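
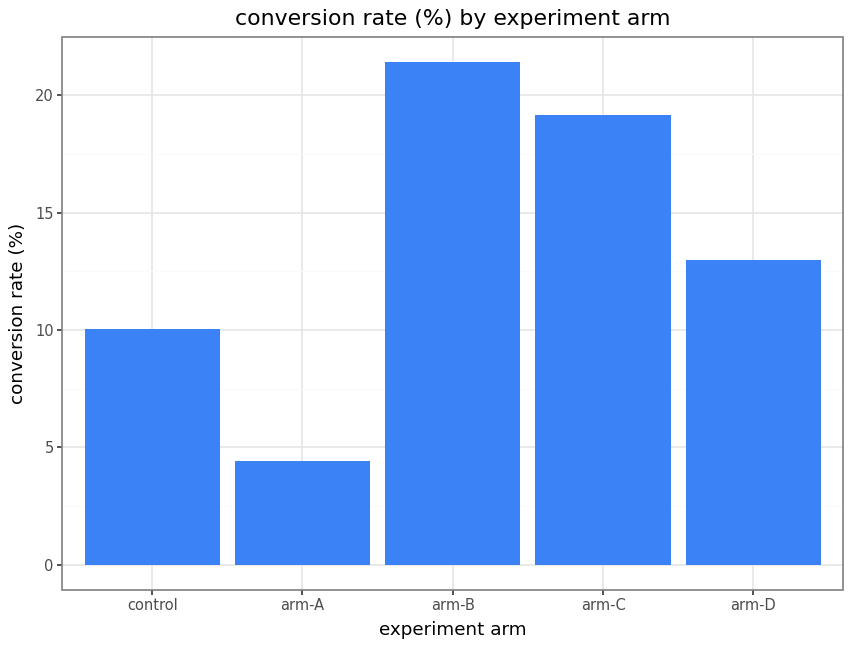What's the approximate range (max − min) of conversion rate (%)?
≈ 18

Max arm-B ≈ 22, min arm-A ≈ 4; range ≈ 18.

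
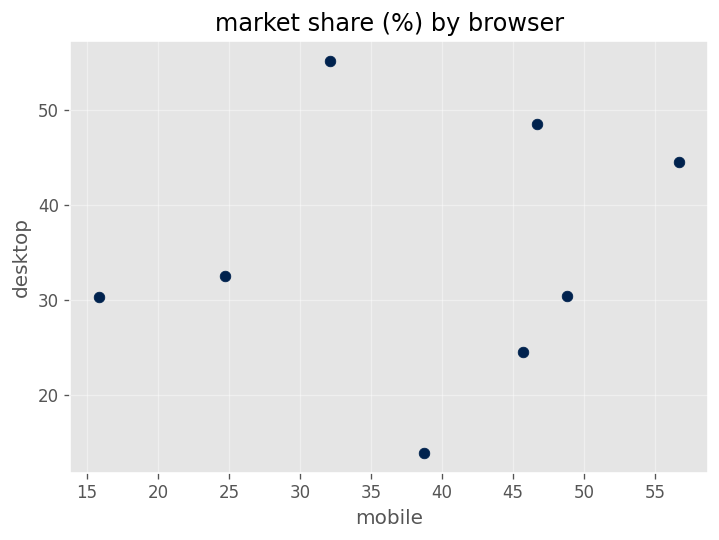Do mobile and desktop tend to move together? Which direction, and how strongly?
Points are roughly uncorrelated; weak (|r| ≈ 0.1).

no clear correlation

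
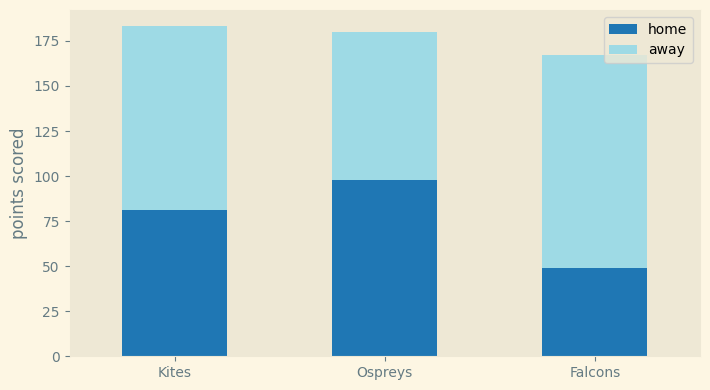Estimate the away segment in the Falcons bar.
away top ≈ 160, bottom ≈ 40; segment ≈ 120.

≈ 120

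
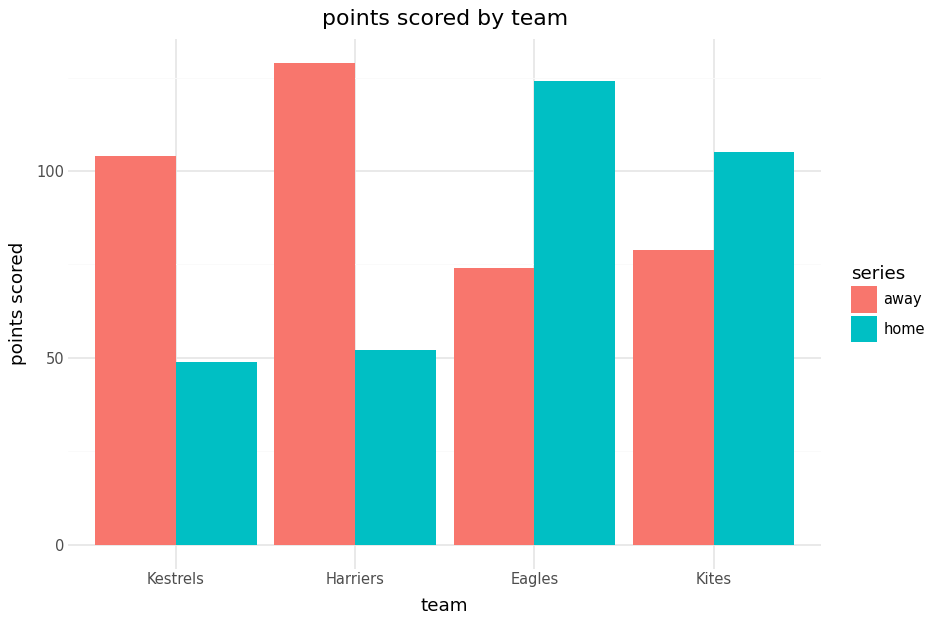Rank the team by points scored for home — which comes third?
Harriers

Top 4 for home: Eagles ≈ 120, Kites ≈ 100, Harriers ≈ 60, Kestrels ≈ 40.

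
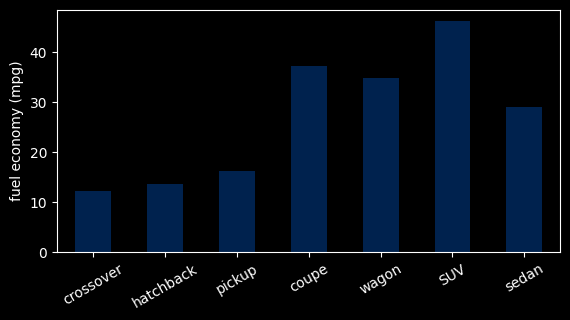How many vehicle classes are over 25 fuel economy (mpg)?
4

Above 25: coupe, wagon, SUV, sedan.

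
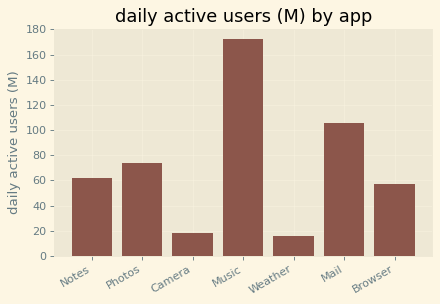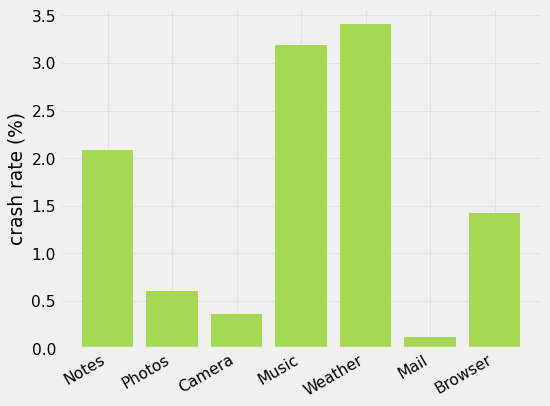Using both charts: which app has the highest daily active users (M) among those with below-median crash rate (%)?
Chart 2 median crash rate (%) ≈ 1.5; below-median apps: Photos, Camera, Mail. Among those, Mail has the highest daily active users (M) (≈ 100).

Mail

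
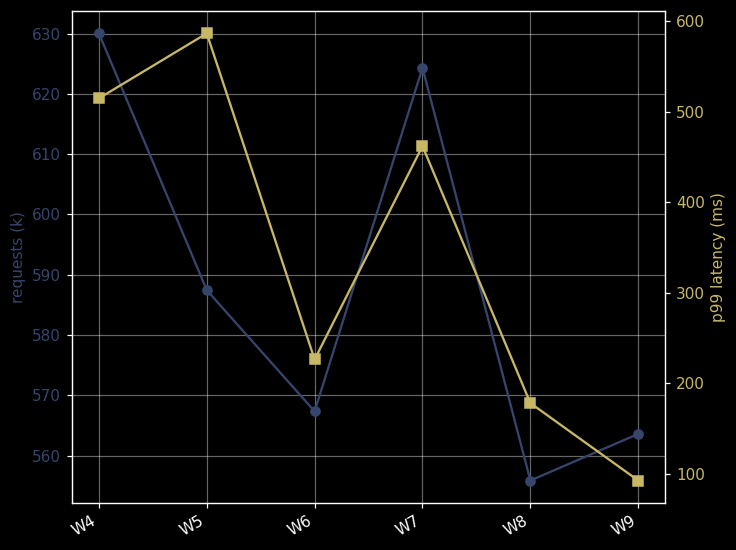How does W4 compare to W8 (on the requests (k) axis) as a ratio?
W4 ≈ 630, W8 ≈ 560; 630/560 ≈ 1.12.

≈ 1.12×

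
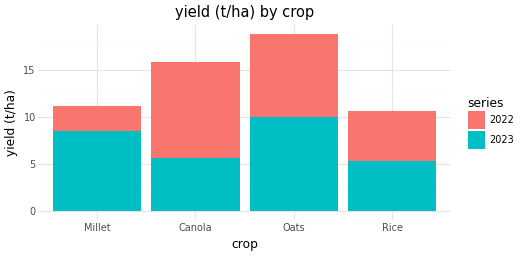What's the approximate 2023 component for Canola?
2023 top ≈ 6, bottom ≈ 0; segment ≈ 6.

≈ 6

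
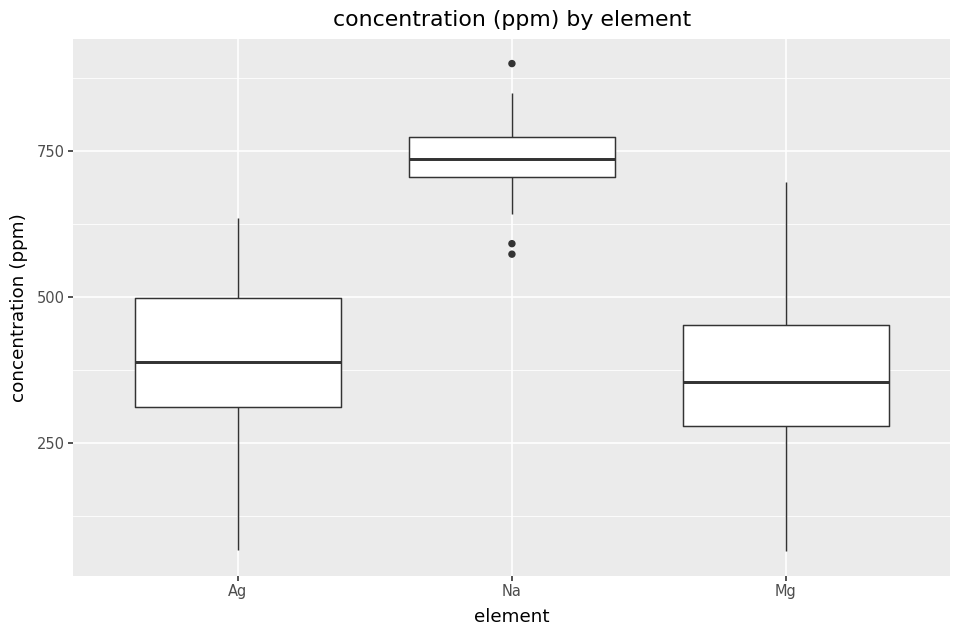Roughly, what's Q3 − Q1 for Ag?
≈ 200

Q3 ≈ 500, Q1 ≈ 300; IQR ≈ 200.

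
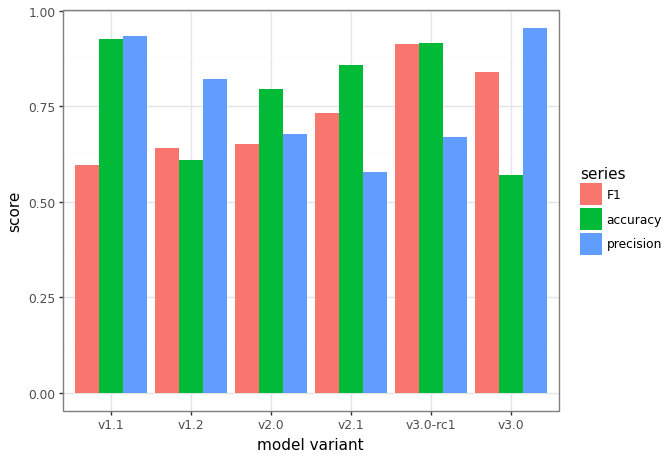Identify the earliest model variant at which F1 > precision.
v2.1

v2.0: F1 ≈ 0.7 vs precision ≈ 0.7 (not yet); v2.1: F1 ≈ 0.7 vs precision ≈ 0.6 (first crossover).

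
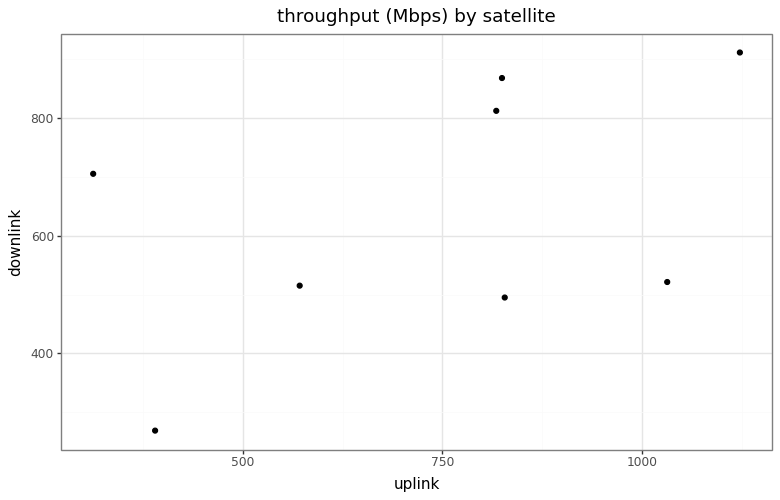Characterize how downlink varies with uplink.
Points are positively correlated; moderate (|r| ≈ 0.5).

positive, moderate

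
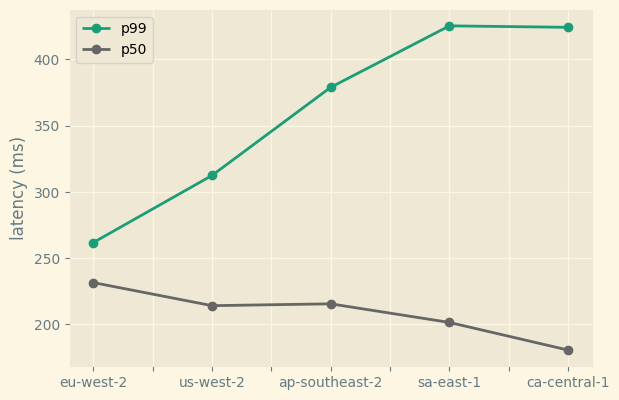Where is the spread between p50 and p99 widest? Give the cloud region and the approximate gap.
ca-central-1, ≈ 250 ms

ca-central-1: p50 ≈ 175, p99 ≈ 425 → gap ≈ 250. Next-largest (sa-east-1) is only ≈ 225.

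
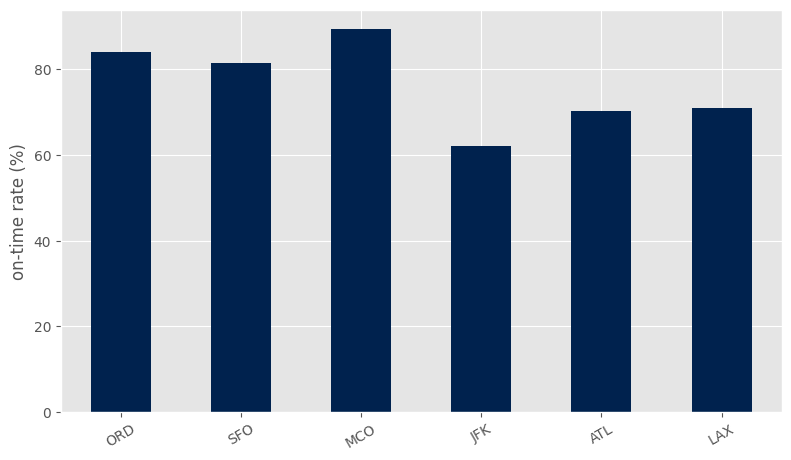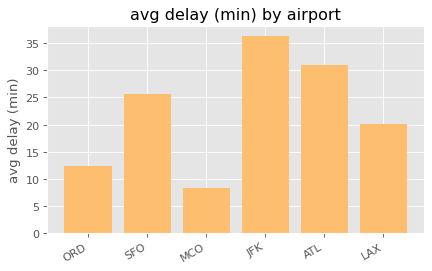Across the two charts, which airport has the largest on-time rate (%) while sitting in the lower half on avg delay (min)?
Chart 2 median avg delay (min) ≈ 25; below-median airports: ORD, MCO, LAX. Among those, MCO has the highest on-time rate (%) (≈ 90).

MCO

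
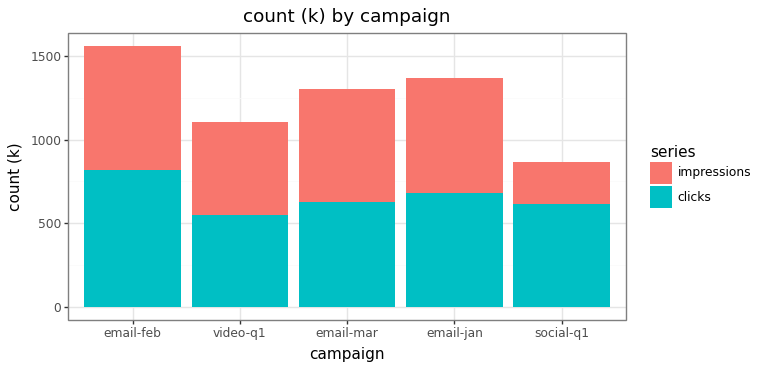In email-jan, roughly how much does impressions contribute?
≈ 800

impressions top ≈ 1400, bottom ≈ 600; segment ≈ 800.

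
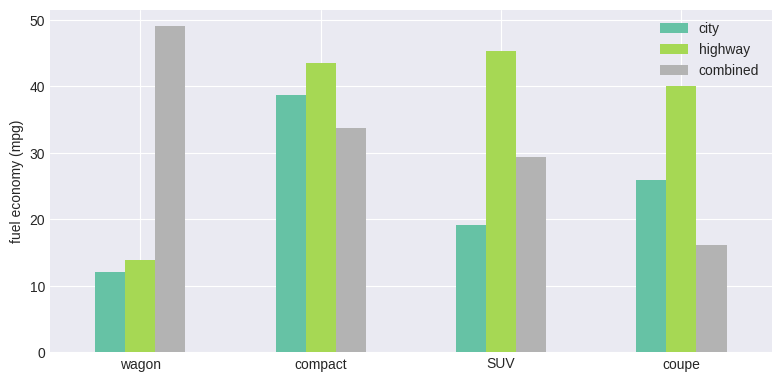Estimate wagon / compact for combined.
wagon ≈ 50, compact ≈ 35; 50/35 ≈ 1.43.

≈ 1.43×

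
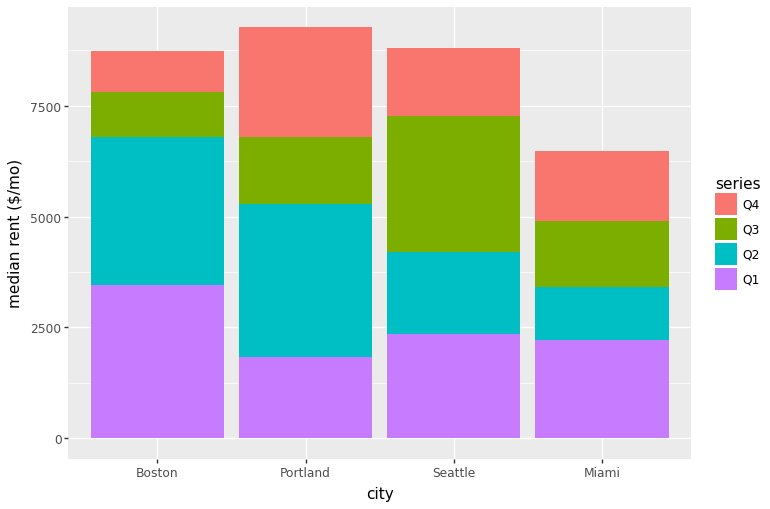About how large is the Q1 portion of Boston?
Q1 top ≈ 3000, bottom ≈ 0; segment ≈ 3000.

≈ 3000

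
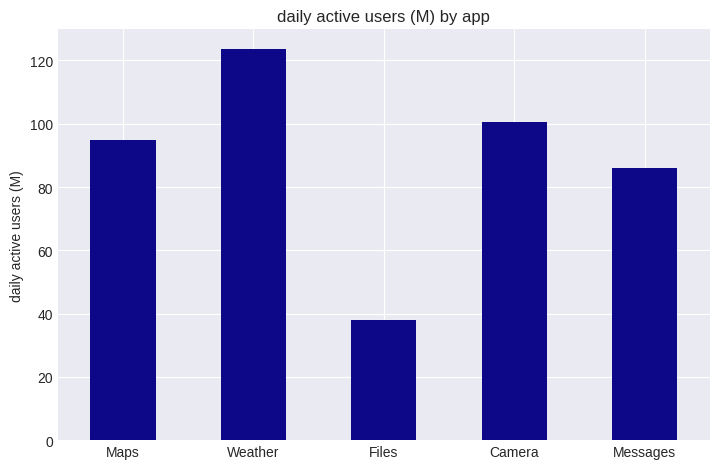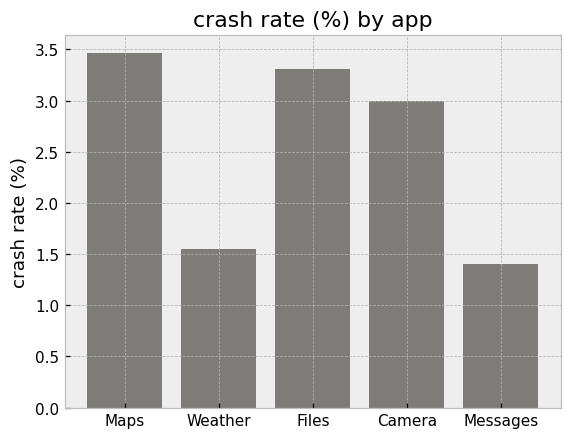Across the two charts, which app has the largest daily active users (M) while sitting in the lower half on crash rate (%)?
Weather

Chart 2 median crash rate (%) ≈ 3; below-median apps: Weather, Messages. Among those, Weather has the highest daily active users (M) (≈ 120).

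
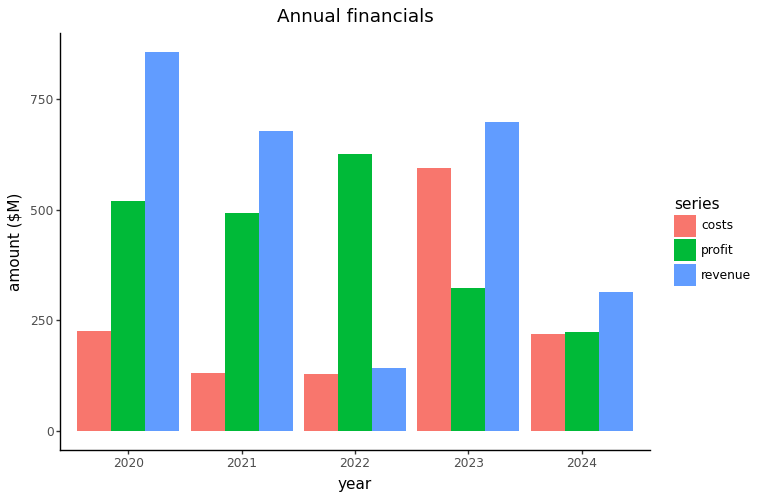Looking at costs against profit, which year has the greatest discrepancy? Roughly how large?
2022, ≈ 500 $M

2022: costs ≈ 100, profit ≈ 600 → gap ≈ 500. Next-largest (2021) is only ≈ 400.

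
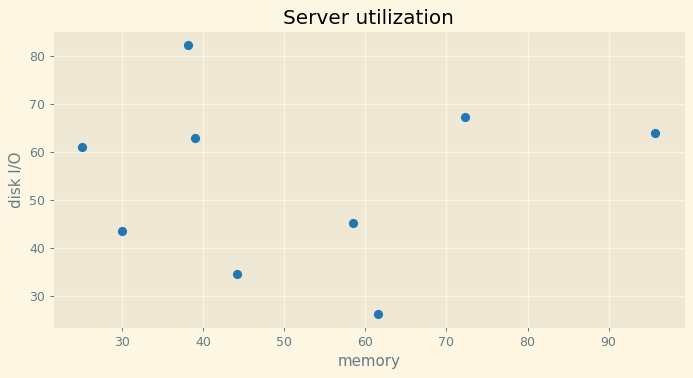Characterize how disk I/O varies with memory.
Points are roughly uncorrelated; weak (|r| ≈ 0.0).

no clear correlation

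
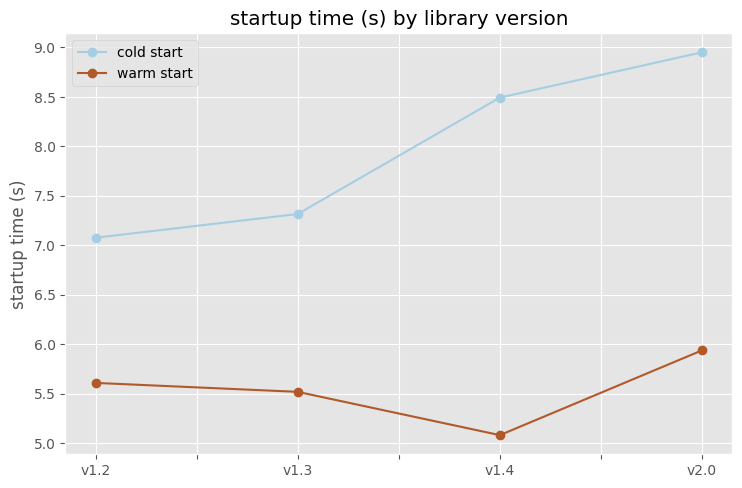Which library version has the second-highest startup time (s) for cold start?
v1.4

Top 3 for cold start: v2.0 ≈ 9.0, v1.4 ≈ 8.5, v1.3 ≈ 7.5.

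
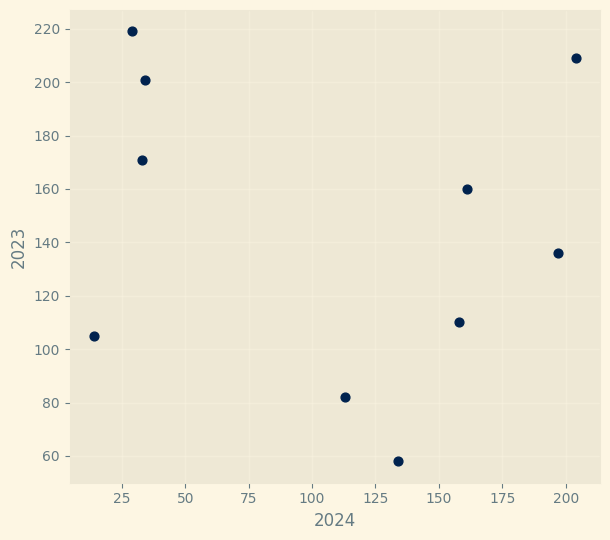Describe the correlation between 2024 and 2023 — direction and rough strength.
Points are roughly uncorrelated; weak (|r| ≈ 0.2).

no clear correlation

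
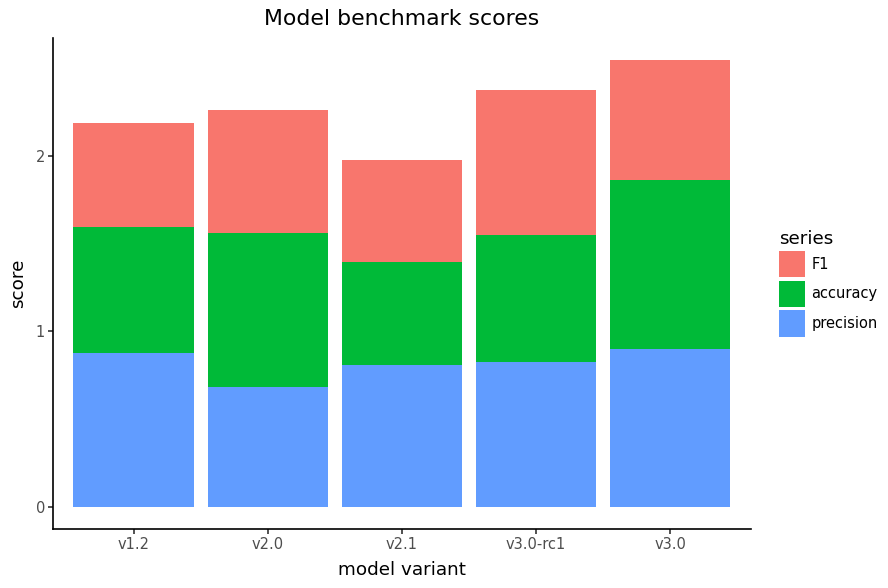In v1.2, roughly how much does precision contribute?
≈ 1.0

precision top ≈ 1.0, bottom ≈ 0.0; segment ≈ 1.0.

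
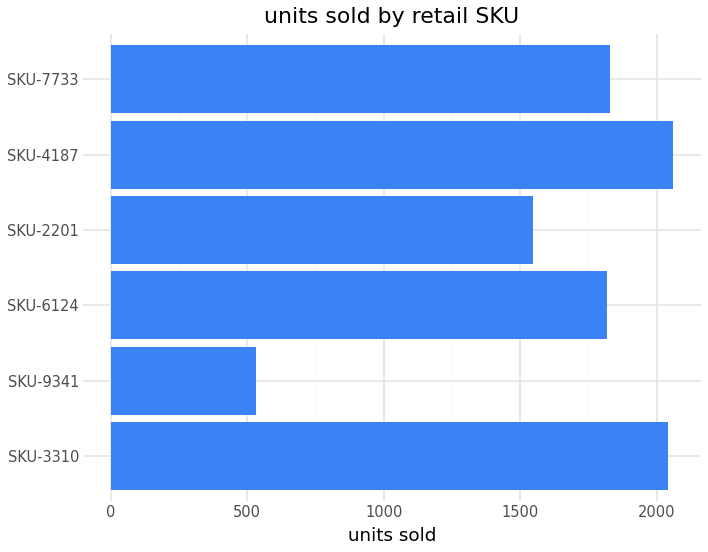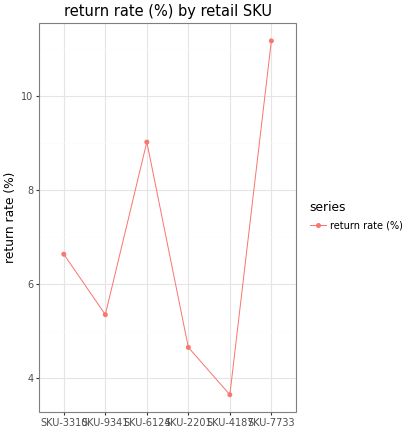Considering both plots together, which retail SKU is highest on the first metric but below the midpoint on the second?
Chart 2 median return rate (%) ≈ 6; below-median retail SKUs: SKU-9341, SKU-2201, SKU-4187. Among those, SKU-4187 has the highest units sold (≈ 2000).

SKU-4187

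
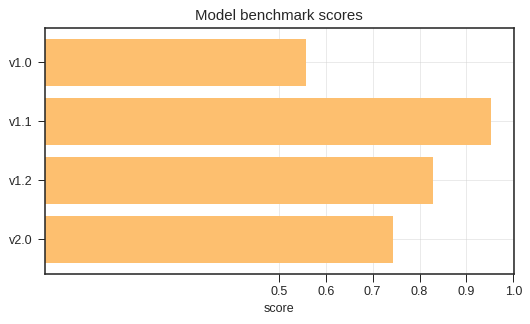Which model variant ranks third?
v2.0

Top 4: v1.1 ≈ 1.0, v1.2 ≈ 0.8, v2.0 ≈ 0.7, v1.0 ≈ 0.6.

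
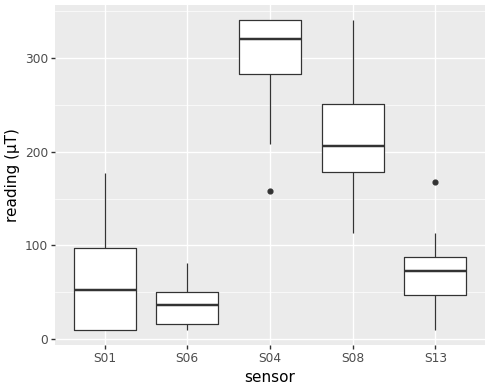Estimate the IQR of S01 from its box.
Q3 ≈ 100, Q1 ≈ 0; IQR ≈ 100.

≈ 100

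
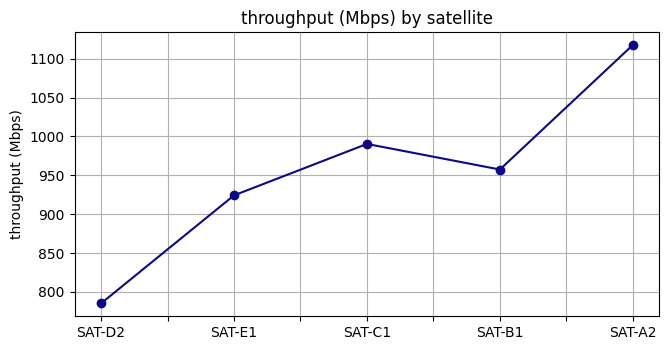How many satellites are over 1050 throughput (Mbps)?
1

Above 1050: SAT-A2.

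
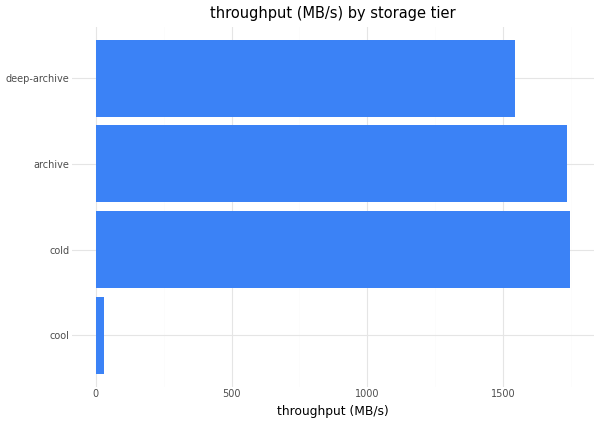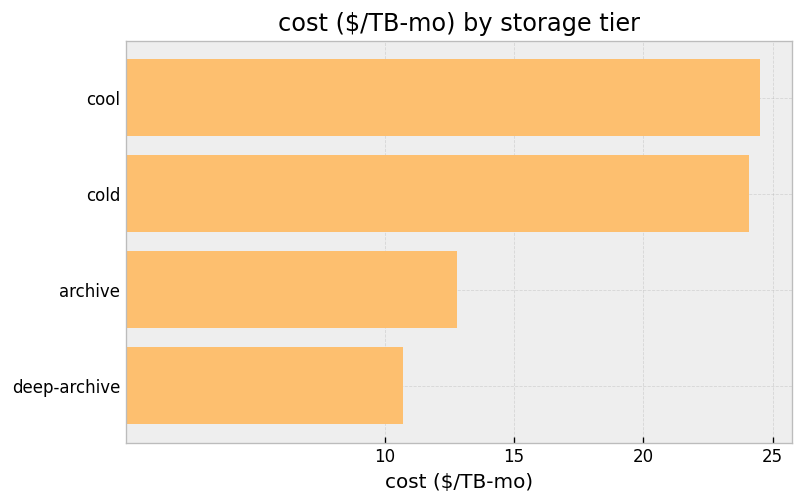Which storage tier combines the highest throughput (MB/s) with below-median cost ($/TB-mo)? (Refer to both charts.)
Chart 2 median cost ($/TB-mo) ≈ 20; below-median storage tiers: archive, deep-archive. Among those, archive has the highest throughput (MB/s) (≈ 1800).

archive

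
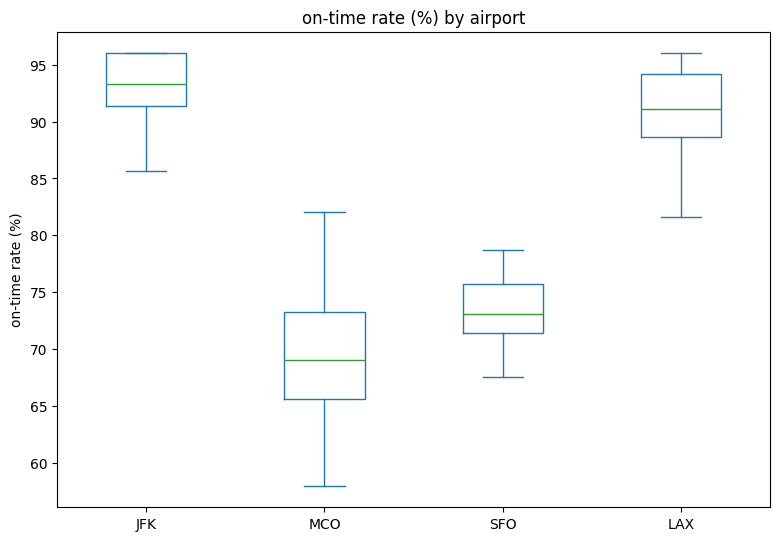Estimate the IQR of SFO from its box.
Q3 ≈ 75, Q1 ≈ 70; IQR ≈ 5.

≈ 5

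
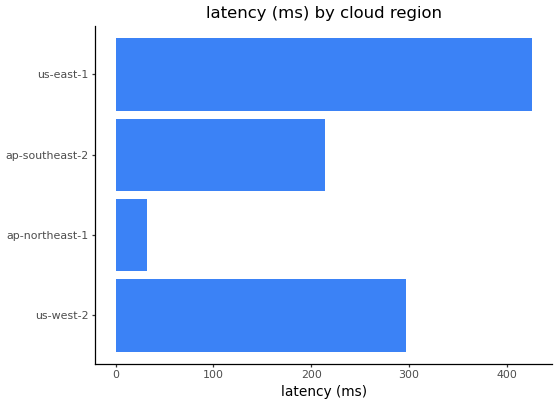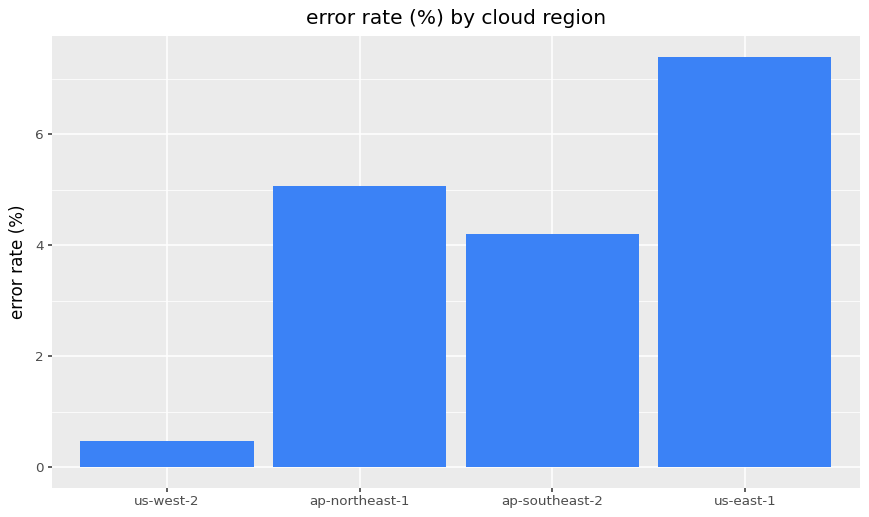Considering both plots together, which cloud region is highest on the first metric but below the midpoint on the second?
us-west-2

Chart 2 median error rate (%) ≈ 5; below-median cloud regions: us-west-2, ap-southeast-2. Among those, us-west-2 has the highest latency (ms) (≈ 300).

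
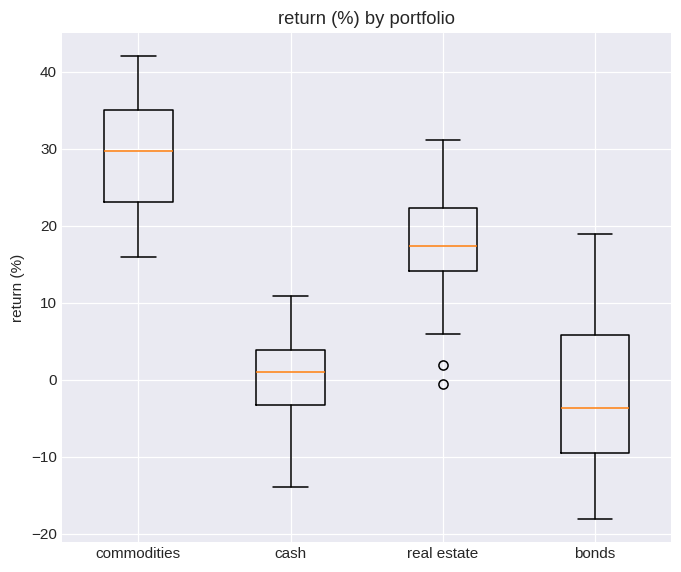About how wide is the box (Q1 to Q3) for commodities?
Q3 ≈ 35, Q1 ≈ 25; IQR ≈ 10.

≈ 10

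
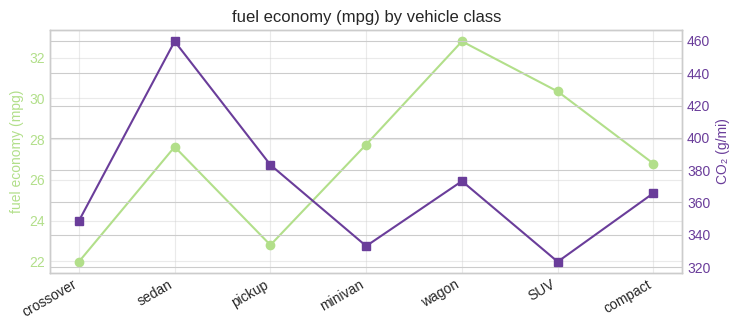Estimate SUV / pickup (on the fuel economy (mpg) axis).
SUV ≈ 30, pickup ≈ 23; 30/23 ≈ 1.3.

≈ 1.3×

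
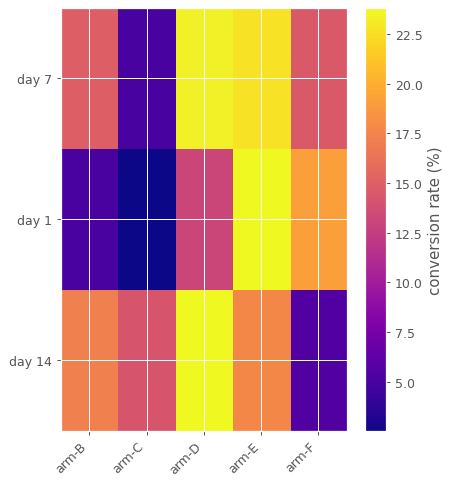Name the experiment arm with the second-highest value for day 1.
Top 3 for day 1: arm-E ≈ 24, arm-F ≈ 20, arm-D ≈ 14.

arm-F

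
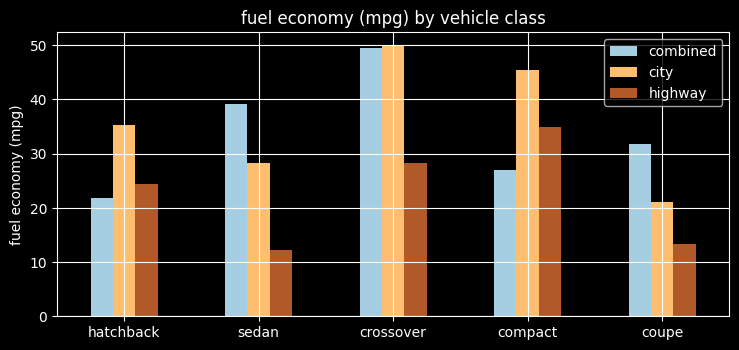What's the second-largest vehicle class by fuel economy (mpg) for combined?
Top 3 for combined: crossover ≈ 50, sedan ≈ 40, coupe ≈ 30.

sedan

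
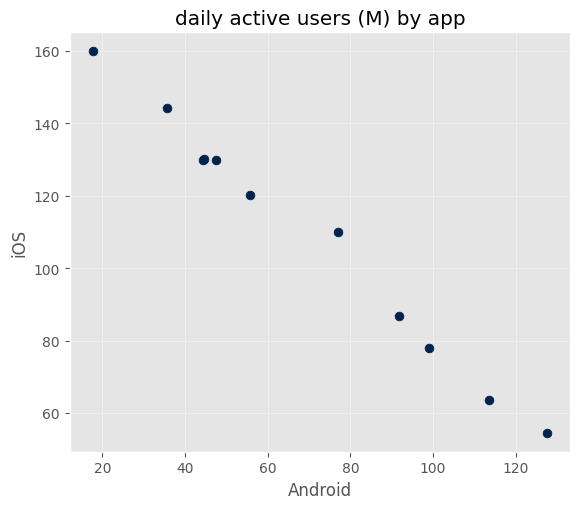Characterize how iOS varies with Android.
Points are negatively correlated; strong (|r| ≈ 1.0).

negative, strong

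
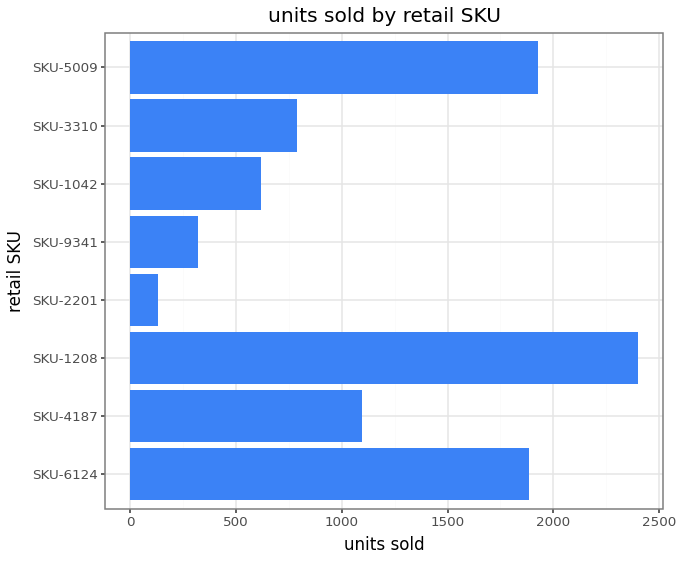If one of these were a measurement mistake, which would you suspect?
SKU-1208 ≈ 2400; the rest sit between ≈ 200 and ≈ 2000.

SKU-1208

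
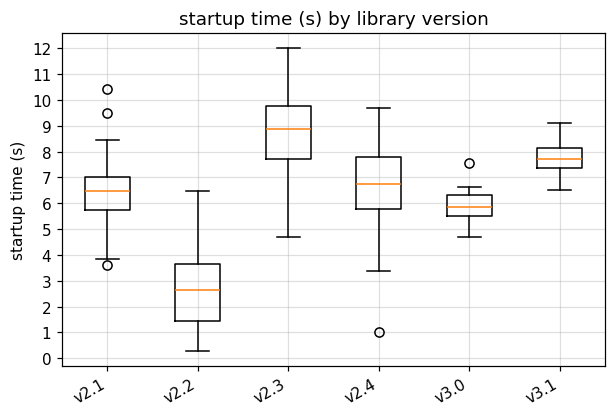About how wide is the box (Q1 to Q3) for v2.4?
Q3 ≈ 8, Q1 ≈ 6; IQR ≈ 2.

≈ 2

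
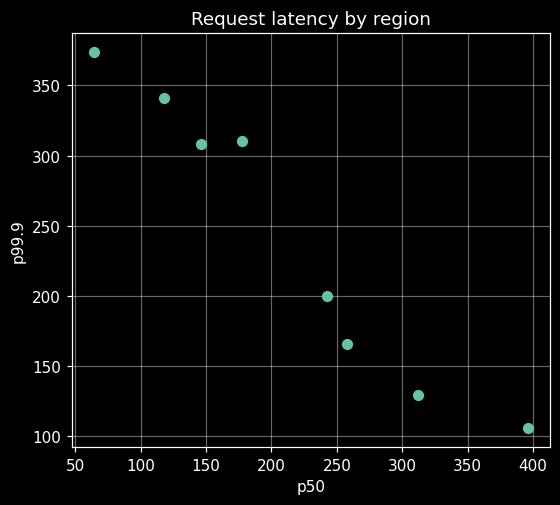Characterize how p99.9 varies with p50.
Points are negatively correlated; strong (|r| ≈ 1.0).

negative, strong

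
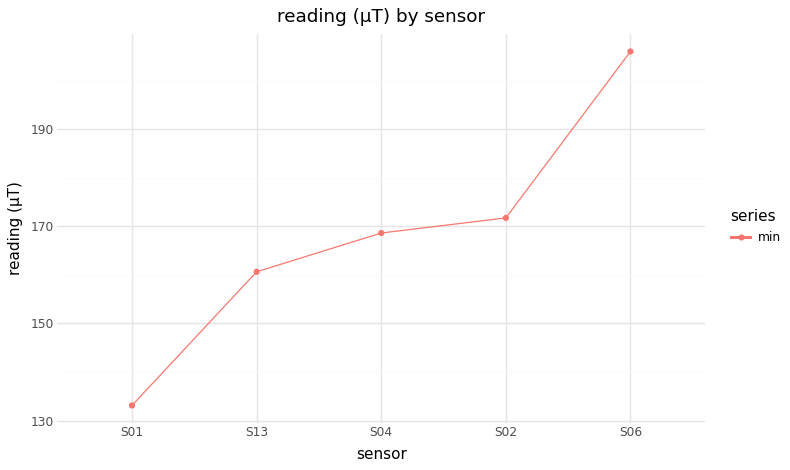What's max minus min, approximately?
Max S06 ≈ 210, min S01 ≈ 130; range ≈ 80.

≈ 80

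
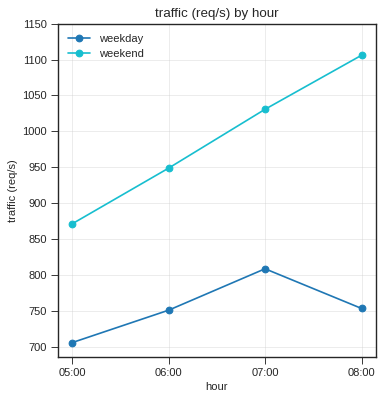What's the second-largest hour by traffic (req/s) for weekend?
07:00

Top 3 for weekend: 08:00 ≈ 1100, 07:00 ≈ 1050, 06:00 ≈ 950.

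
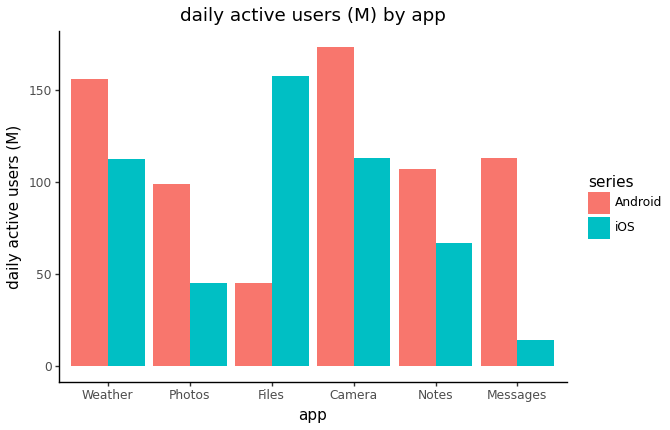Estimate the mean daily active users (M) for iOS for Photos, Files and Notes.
≈ 87

(40 + 160 + 60) / 3 ≈ 87.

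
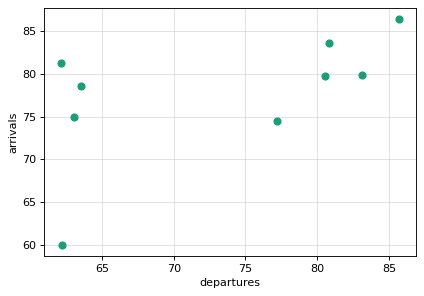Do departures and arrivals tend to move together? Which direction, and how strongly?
positive, moderate

Points are positively correlated; moderate (|r| ≈ 0.6).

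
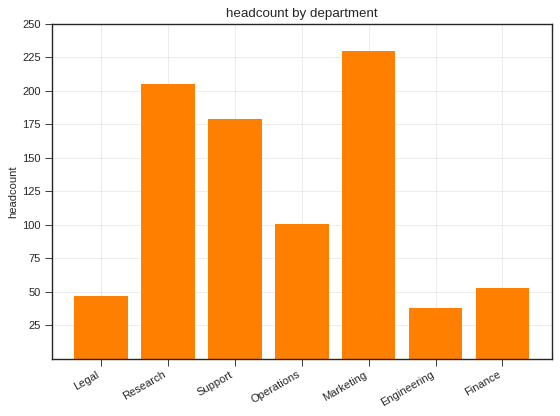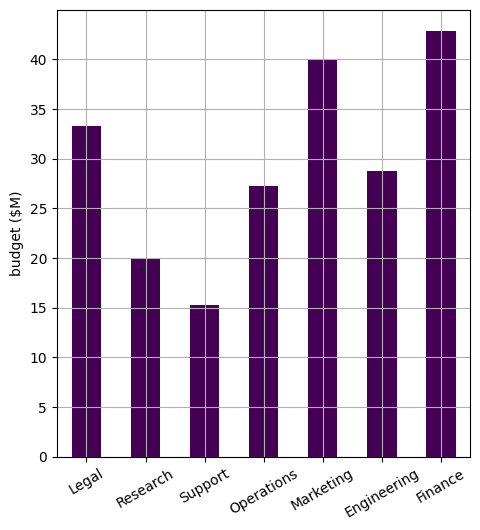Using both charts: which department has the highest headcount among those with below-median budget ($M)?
Chart 2 median budget ($M) ≈ 30; below-median departments: Research, Support, Operations. Among those, Research has the highest headcount (≈ 200).

Research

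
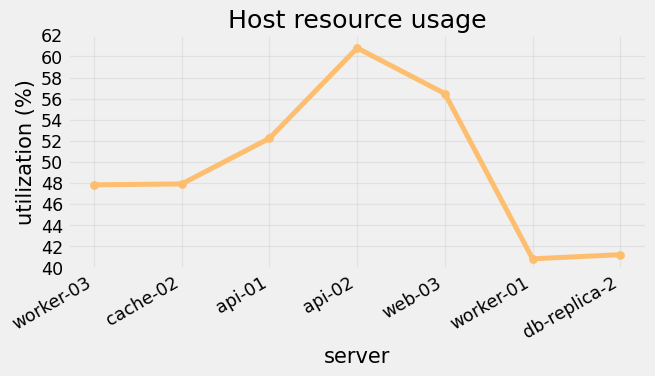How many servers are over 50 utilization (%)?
Above 50: api-01, api-02, web-03.

3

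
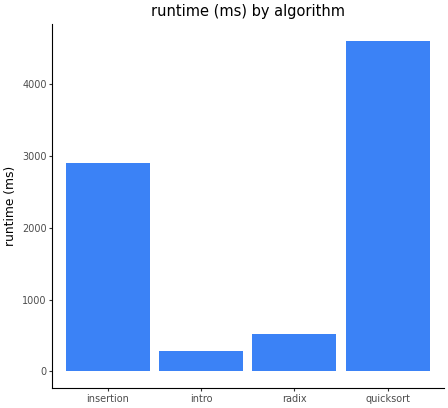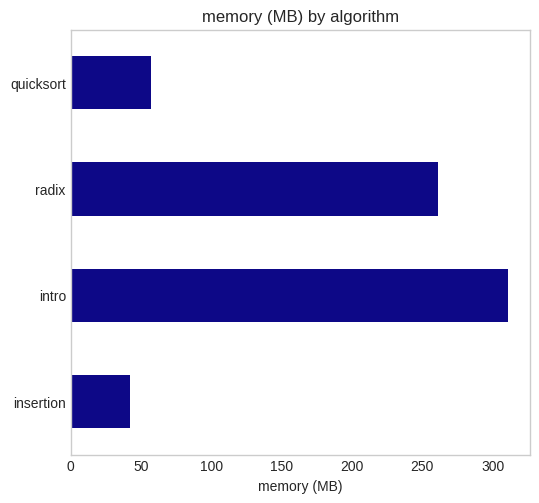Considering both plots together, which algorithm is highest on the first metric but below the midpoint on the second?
quicksort

Chart 2 median memory (MB) ≈ 150; below-median algorithms: insertion, quicksort. Among those, quicksort has the highest runtime (ms) (≈ 4500).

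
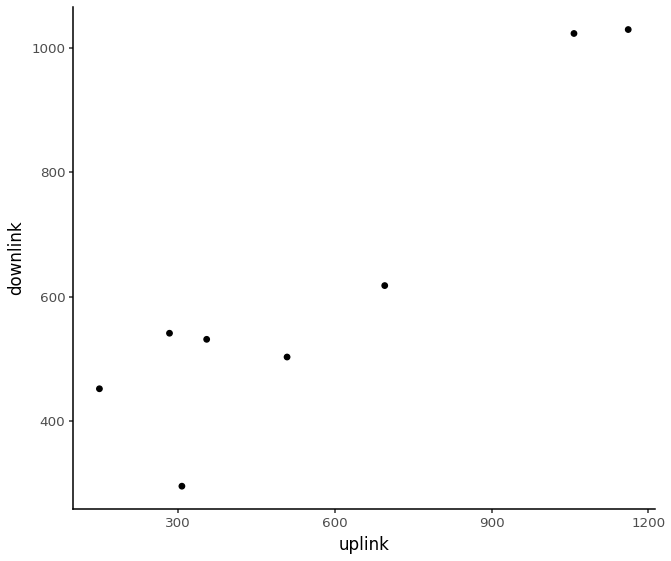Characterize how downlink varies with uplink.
Points are positively correlated; strong (|r| ≈ 0.9).

positive, strong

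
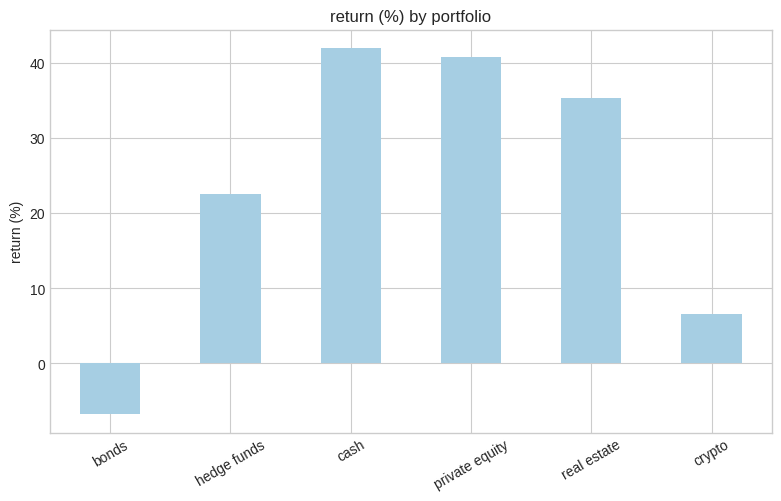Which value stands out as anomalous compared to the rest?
bonds

bonds ≈ -5; the rest sit between ≈ 5 and ≈ 40.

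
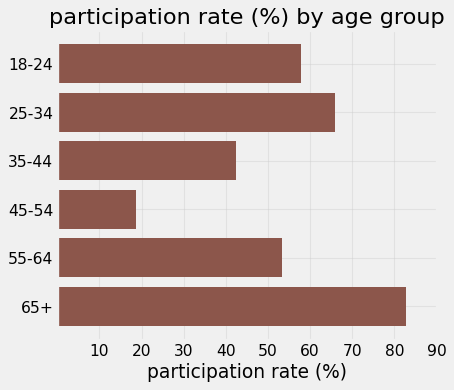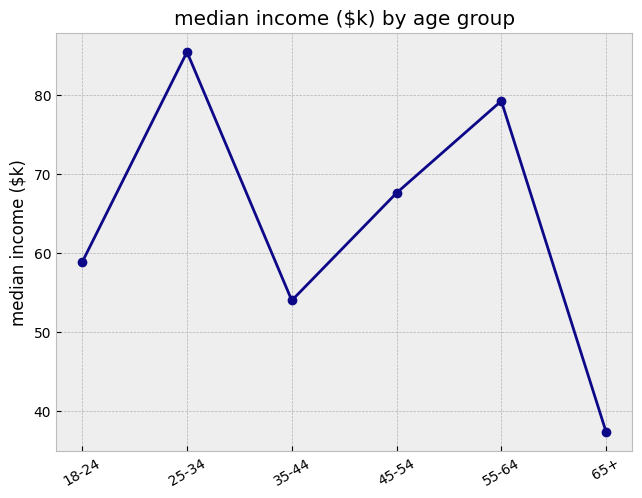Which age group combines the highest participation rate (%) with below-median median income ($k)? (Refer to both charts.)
65+

Chart 2 median median income ($k) ≈ 60; below-median age groups: 18-24, 35-44, 65+. Among those, 65+ has the highest participation rate (%) (≈ 80).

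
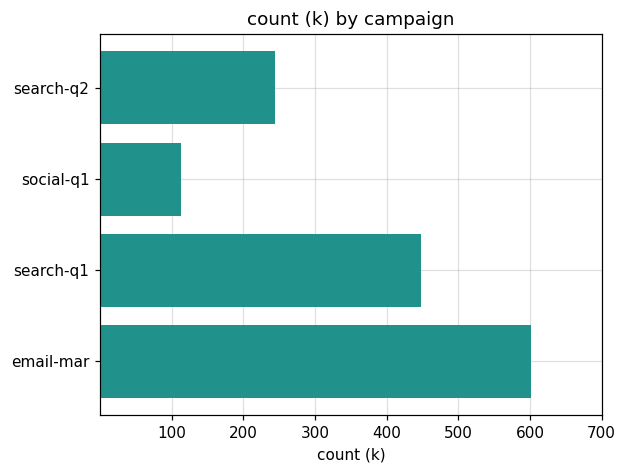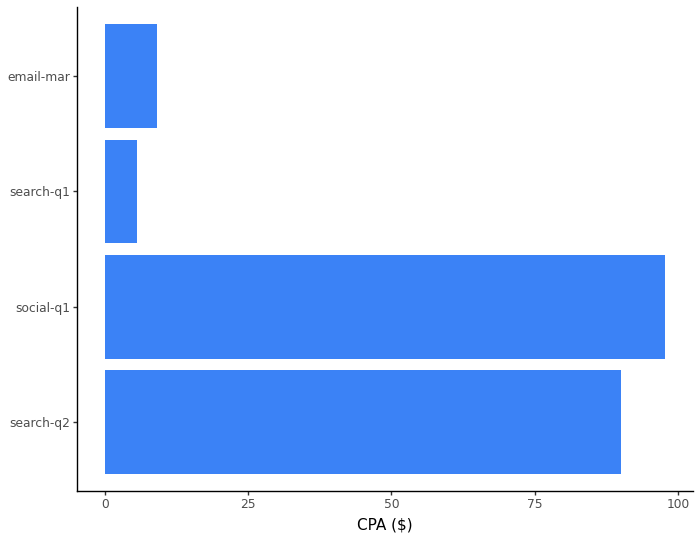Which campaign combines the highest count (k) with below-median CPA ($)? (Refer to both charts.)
Chart 2 median CPA ($) ≈ 50; below-median campaigns: search-q1, email-mar. Among those, email-mar has the highest count (k) (≈ 600).

email-mar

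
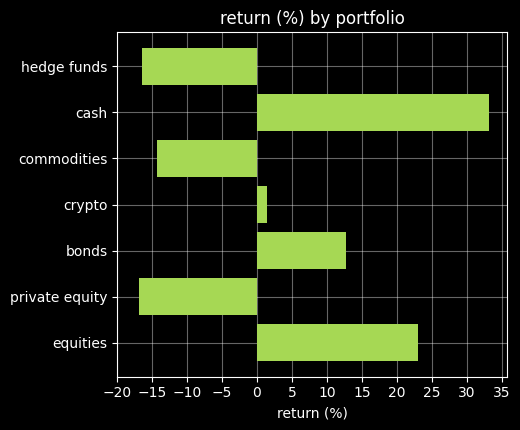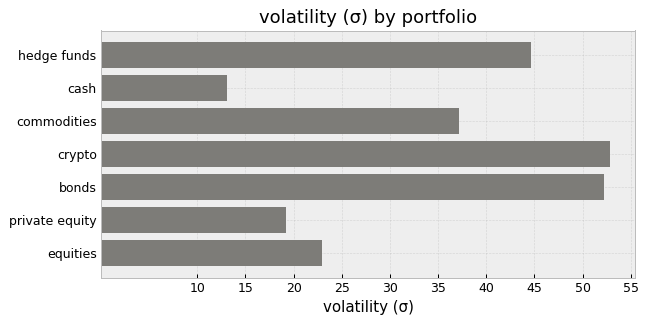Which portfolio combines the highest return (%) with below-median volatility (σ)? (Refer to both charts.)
Chart 2 median volatility (σ) ≈ 35; below-median portfolios: cash, private equity, equities. Among those, cash has the highest return (%) (≈ 35).

cash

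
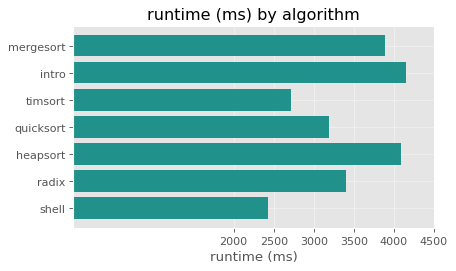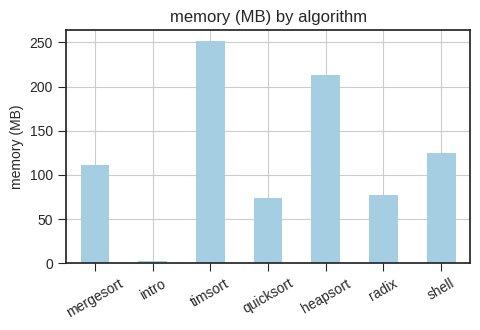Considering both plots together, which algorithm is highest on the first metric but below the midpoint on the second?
intro

Chart 2 median memory (MB) ≈ 100; below-median algorithms: intro, quicksort, radix. Among those, intro has the highest runtime (ms) (≈ 4000).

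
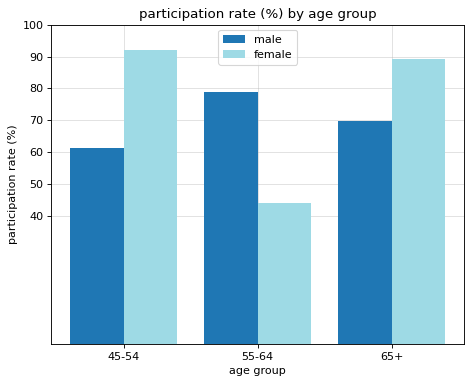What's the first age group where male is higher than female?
55-64

45-54: male ≈ 60 vs female ≈ 90 (not yet); 55-64: male ≈ 80 vs female ≈ 40 (first crossover).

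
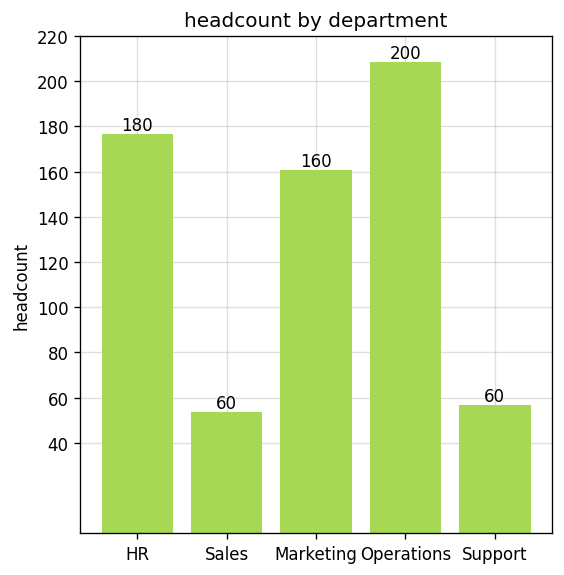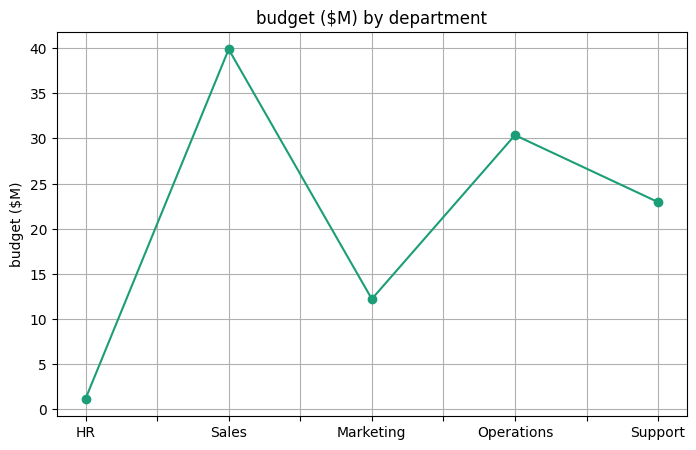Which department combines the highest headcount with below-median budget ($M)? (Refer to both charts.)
Chart 2 median budget ($M) ≈ 25; below-median departments: HR, Marketing. Among those, HR has the highest headcount (≈ 180).

HR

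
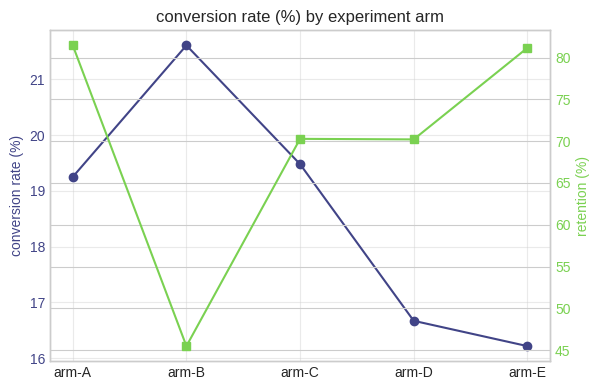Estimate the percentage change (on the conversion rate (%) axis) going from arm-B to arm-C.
arm-B ≈ 21.5, arm-C ≈ 19.5; (19.5 − 21.5) / 21.5 ≈ -9.3%.

≈ -9.3%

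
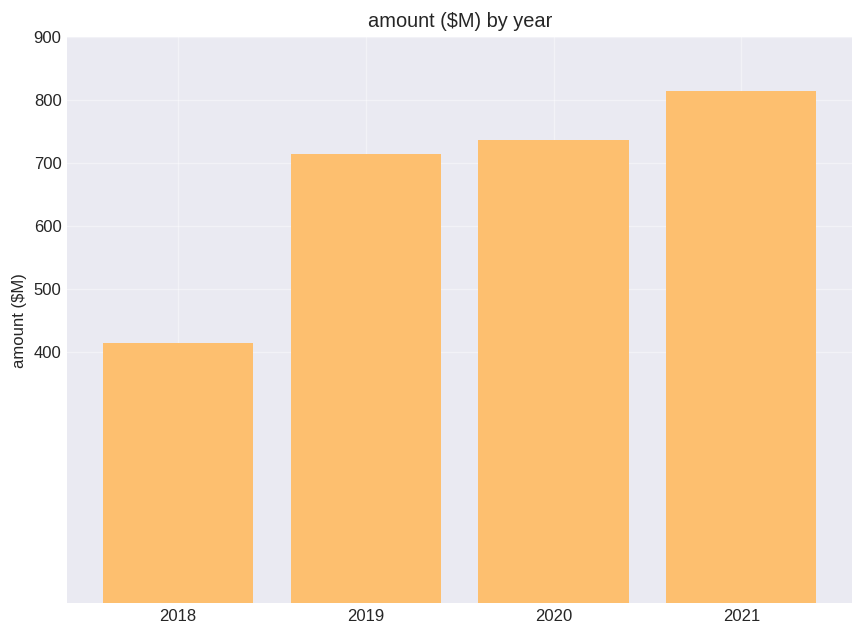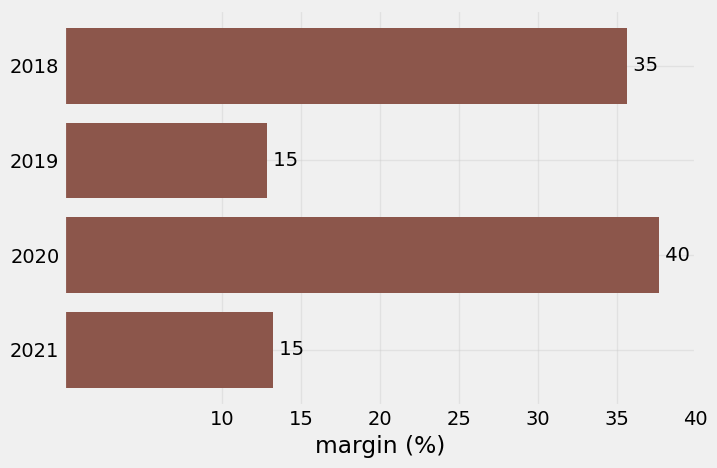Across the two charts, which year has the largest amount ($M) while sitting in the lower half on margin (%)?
2021

Chart 2 median margin (%) ≈ 25; below-median years: 2019, 2021. Among those, 2021 has the highest amount ($M) (≈ 800).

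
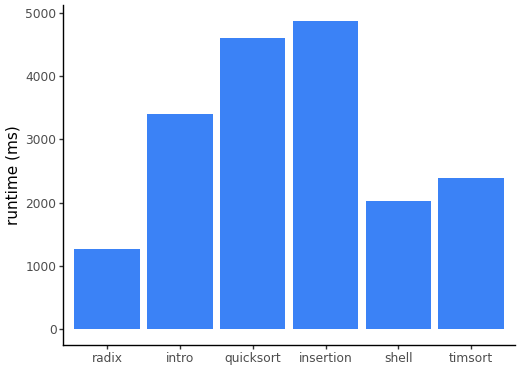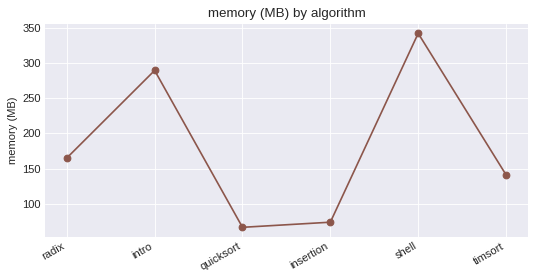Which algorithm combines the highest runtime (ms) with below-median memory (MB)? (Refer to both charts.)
insertion

Chart 2 median memory (MB) ≈ 150; below-median algorithms: quicksort, insertion, timsort. Among those, insertion has the highest runtime (ms) (≈ 5000).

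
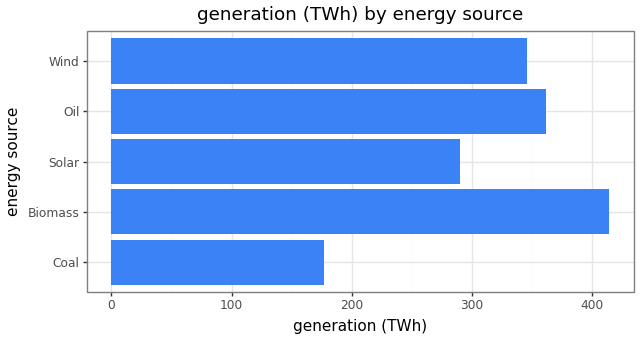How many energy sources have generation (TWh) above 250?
4

Above 250: Biomass, Solar, Oil, Wind.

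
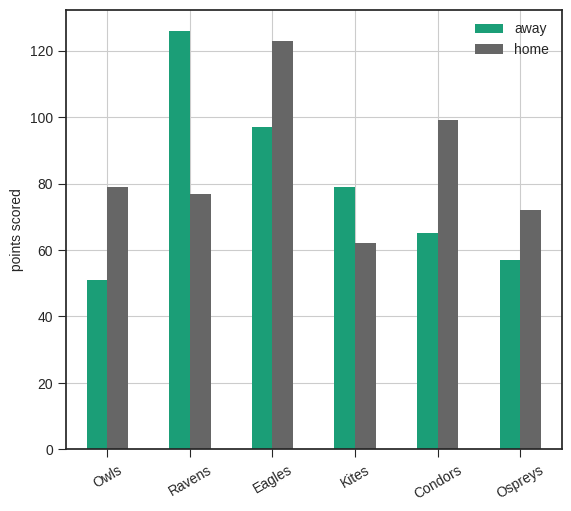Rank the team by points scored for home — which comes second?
Condors

Top 3 for home: Eagles ≈ 120, Condors ≈ 100, Owls ≈ 80.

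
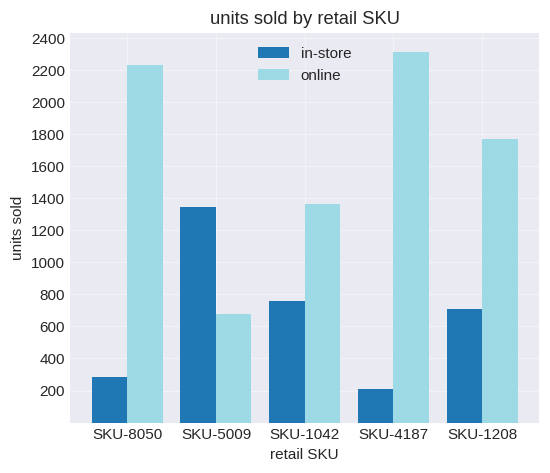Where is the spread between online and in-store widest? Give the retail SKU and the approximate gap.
SKU-4187: online ≈ 2400, in-store ≈ 200 → gap ≈ 2200. Next-largest (SKU-8050) is only ≈ 2000.

SKU-4187, ≈ 2200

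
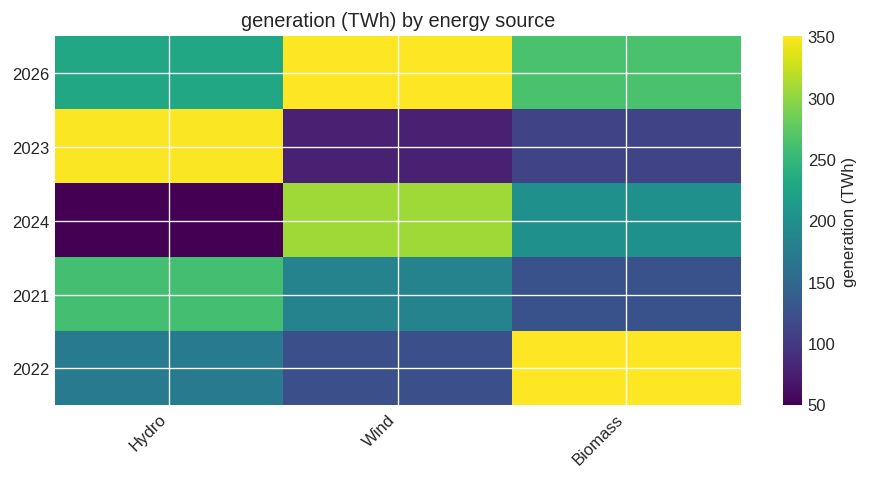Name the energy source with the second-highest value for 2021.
Top 3 for 2021: Hydro ≈ 250, Wind ≈ 200, Biomass ≈ 100.

Wind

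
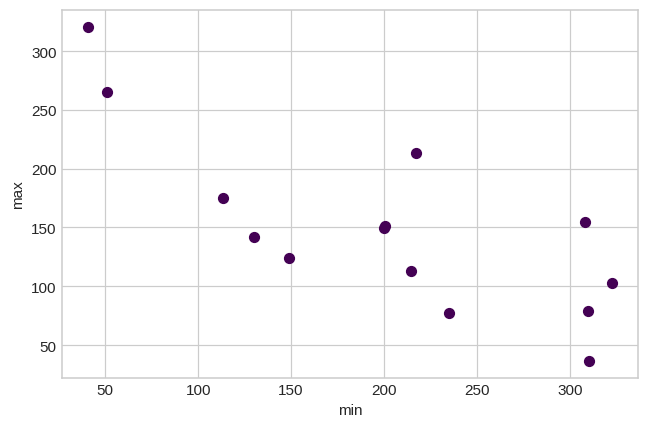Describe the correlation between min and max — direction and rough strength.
Points are negatively correlated; strong (|r| ≈ 0.8).

negative, strong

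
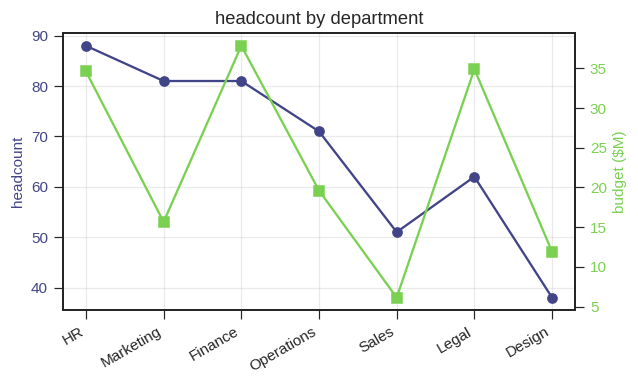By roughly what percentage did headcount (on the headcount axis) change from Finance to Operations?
≈ -12.5%

Finance ≈ 80, Operations ≈ 70; (70 − 80) / 80 ≈ -12.5%.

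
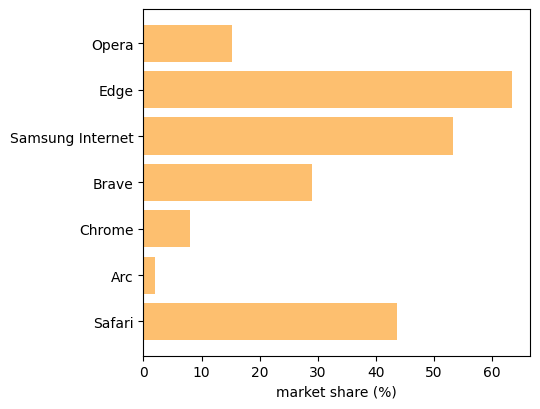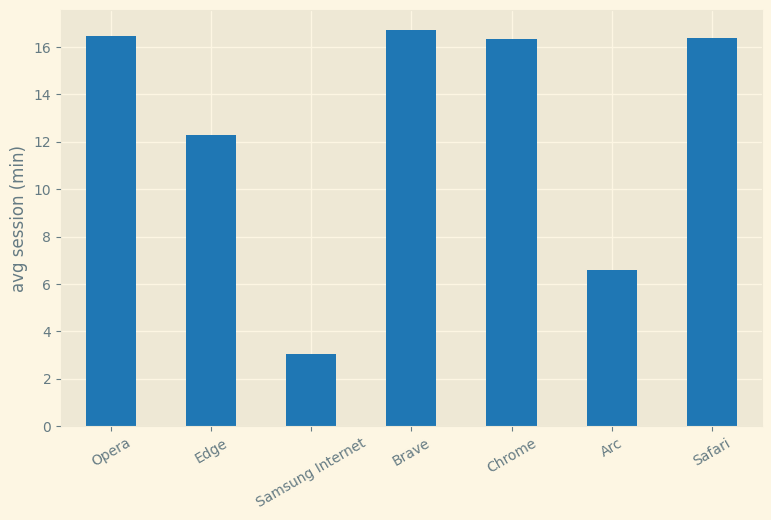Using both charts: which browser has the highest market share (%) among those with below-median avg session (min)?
Edge

Chart 2 median avg session (min) ≈ 16; below-median browsers: Edge, Samsung Internet, Arc. Among those, Edge has the highest market share (%) (≈ 60).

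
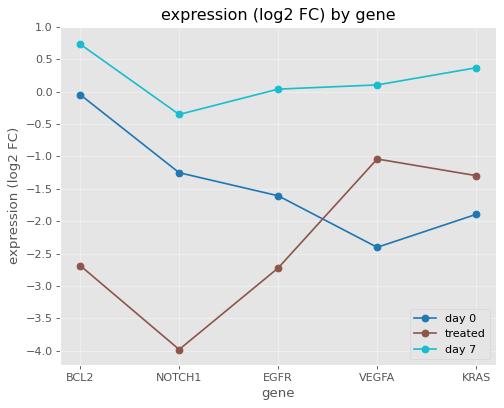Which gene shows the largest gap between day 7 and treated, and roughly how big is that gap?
NOTCH1: day 7 ≈ -0.5, treated ≈ -4.0 → gap ≈ 3.5. Next-largest (BCL2) is only ≈ 3.0.

NOTCH1, ≈ 3.5 log2 FC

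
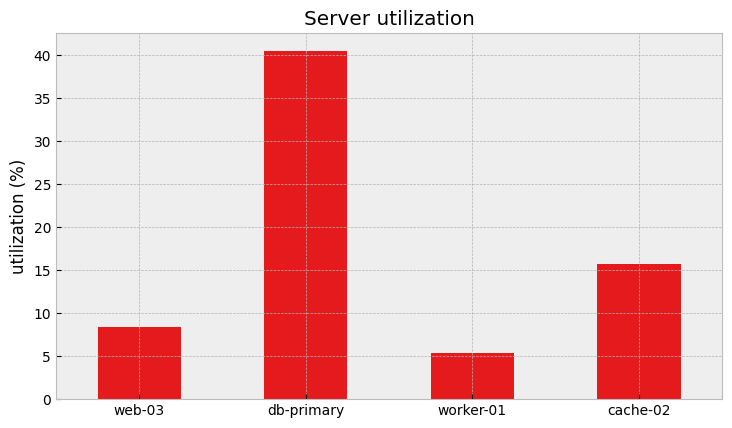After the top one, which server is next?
cache-02

Top 3: db-primary ≈ 40, cache-02 ≈ 15, web-03 ≈ 10.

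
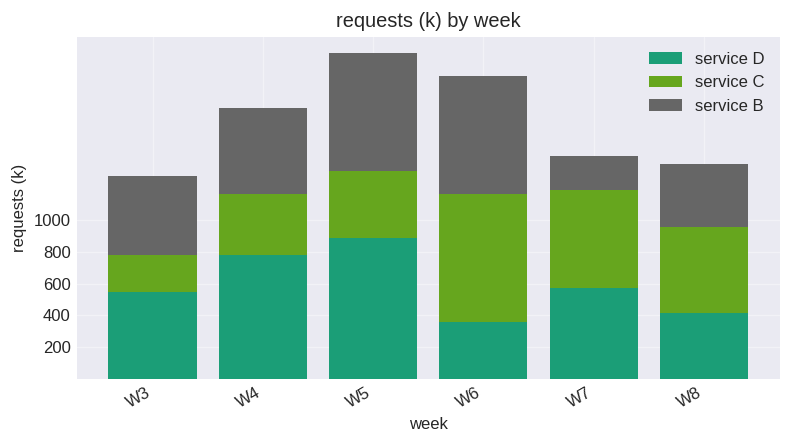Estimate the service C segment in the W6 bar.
≈ 800

service C top ≈ 1200, bottom ≈ 400; segment ≈ 800.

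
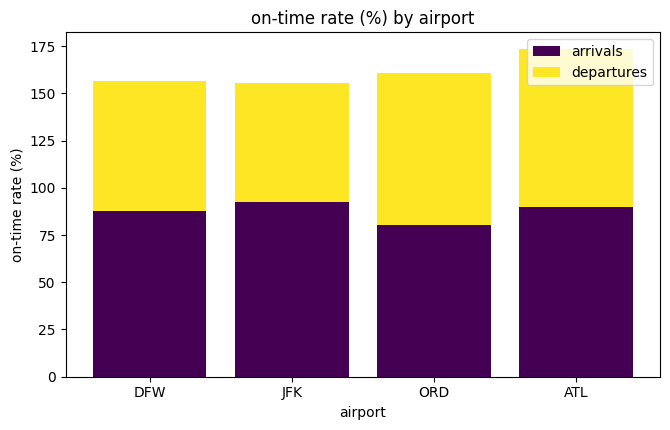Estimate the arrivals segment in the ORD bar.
≈ 80

arrivals top ≈ 80, bottom ≈ 0; segment ≈ 80.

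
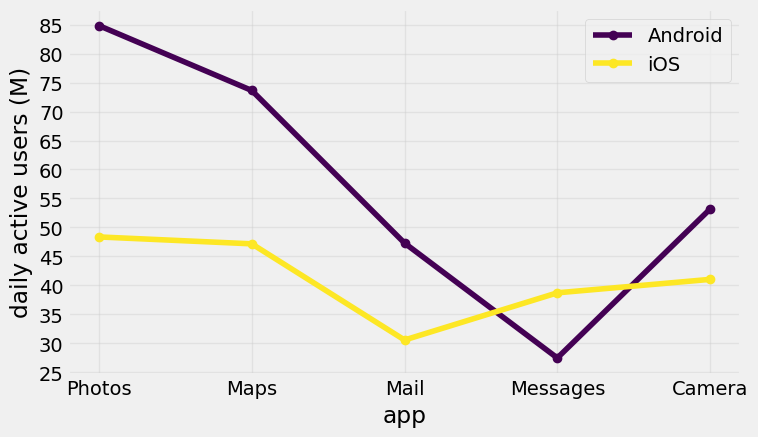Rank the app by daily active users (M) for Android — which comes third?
Camera

Top 4 for Android: Photos ≈ 85, Maps ≈ 75, Camera ≈ 55, Mail ≈ 45.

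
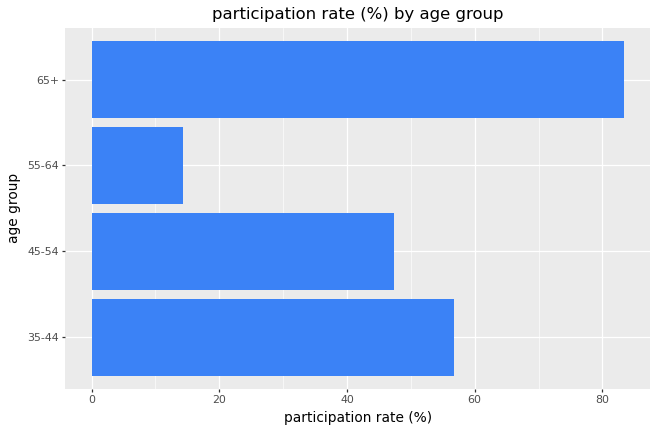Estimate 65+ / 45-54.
65+ ≈ 80, 45-54 ≈ 50; 80/50 ≈ 1.6.

≈ 1.6×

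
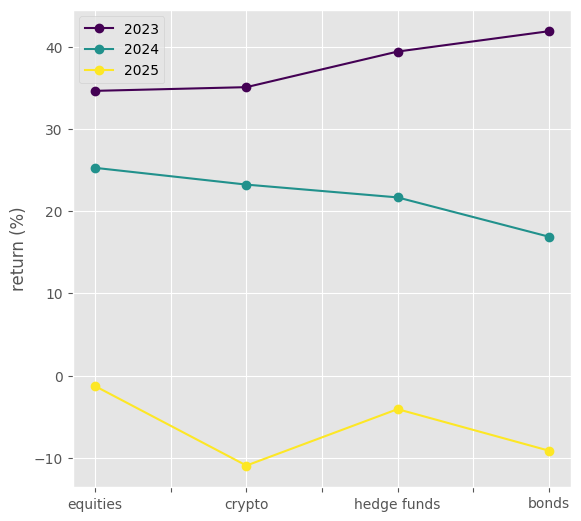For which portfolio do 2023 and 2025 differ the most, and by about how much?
bonds: 2023 ≈ 40, 2025 ≈ -10 → gap ≈ 50. Next-largest (crypto) is only ≈ 45.

bonds, ≈ 50 %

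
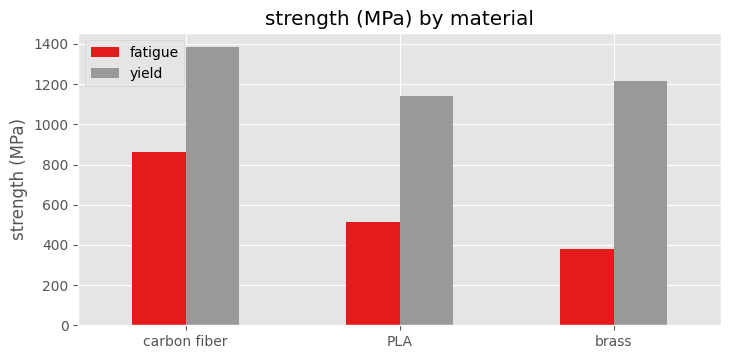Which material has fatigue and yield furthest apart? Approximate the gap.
brass, ≈ 800 MPa

brass: fatigue ≈ 400, yield ≈ 1200 → gap ≈ 800. Next-largest (PLA) is only ≈ 600.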